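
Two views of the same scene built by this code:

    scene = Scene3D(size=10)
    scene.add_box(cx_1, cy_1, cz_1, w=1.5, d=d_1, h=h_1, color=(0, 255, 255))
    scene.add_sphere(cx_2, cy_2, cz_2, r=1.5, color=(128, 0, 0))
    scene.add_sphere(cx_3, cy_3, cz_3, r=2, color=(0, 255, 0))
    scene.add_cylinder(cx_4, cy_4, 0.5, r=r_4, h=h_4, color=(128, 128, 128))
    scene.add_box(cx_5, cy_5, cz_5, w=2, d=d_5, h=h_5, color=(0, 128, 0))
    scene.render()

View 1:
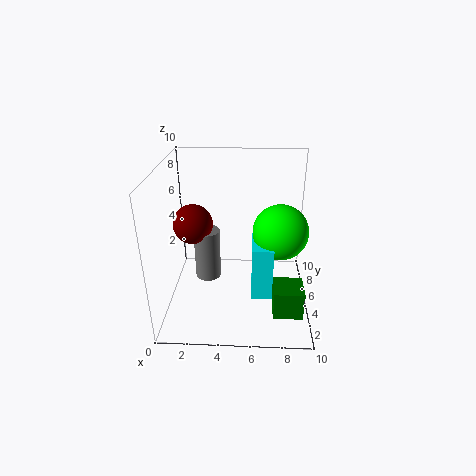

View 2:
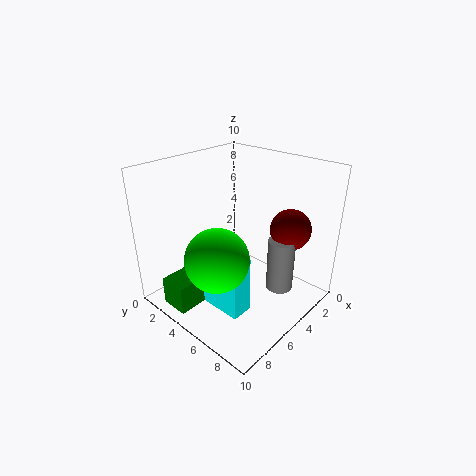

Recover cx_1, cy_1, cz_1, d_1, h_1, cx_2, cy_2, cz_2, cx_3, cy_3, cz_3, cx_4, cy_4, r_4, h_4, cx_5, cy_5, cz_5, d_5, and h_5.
cx_1 = 6
cy_1 = 4
cz_1 = 0.5
d_1 = 3
h_1 = 4
cx_2 = 1.5
cy_2 = 7
cz_2 = 5
cx_3 = 8
cy_3 = 6
cz_3 = 5
cx_4 = 2.5
cy_4 = 7
r_4 = 1
h_4 = 4
cx_5 = 7.5
cy_5 = 2
cz_5 = 0.5
d_5 = 2
h_5 = 2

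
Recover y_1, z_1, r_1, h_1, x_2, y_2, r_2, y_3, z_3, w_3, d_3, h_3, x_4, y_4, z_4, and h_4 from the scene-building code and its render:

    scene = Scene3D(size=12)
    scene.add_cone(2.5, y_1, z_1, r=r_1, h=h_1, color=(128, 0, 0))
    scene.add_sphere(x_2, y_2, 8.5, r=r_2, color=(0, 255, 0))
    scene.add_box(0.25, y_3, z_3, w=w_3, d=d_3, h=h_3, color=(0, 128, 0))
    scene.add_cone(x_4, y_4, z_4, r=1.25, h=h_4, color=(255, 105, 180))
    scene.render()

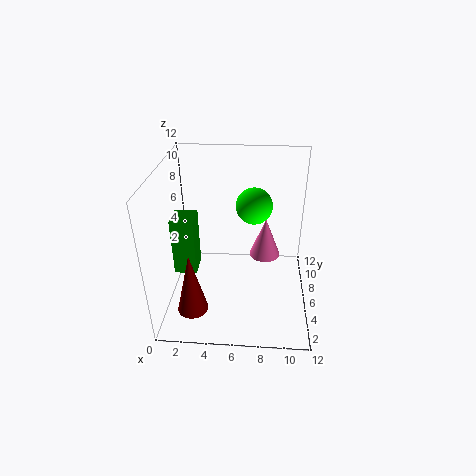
y_1 = 2.75; z_1 = 1; r_1 = 1.25; h_1 = 5.25; x_2 = 7.25; y_2 = 7; r_2 = 1.5; y_3 = 6; z_3 = 2; w_3 = 2; d_3 = 2.25; h_3 = 5.25; x_4 = 8.25; y_4 = 5.75; z_4 = 4.75; h_4 = 3.25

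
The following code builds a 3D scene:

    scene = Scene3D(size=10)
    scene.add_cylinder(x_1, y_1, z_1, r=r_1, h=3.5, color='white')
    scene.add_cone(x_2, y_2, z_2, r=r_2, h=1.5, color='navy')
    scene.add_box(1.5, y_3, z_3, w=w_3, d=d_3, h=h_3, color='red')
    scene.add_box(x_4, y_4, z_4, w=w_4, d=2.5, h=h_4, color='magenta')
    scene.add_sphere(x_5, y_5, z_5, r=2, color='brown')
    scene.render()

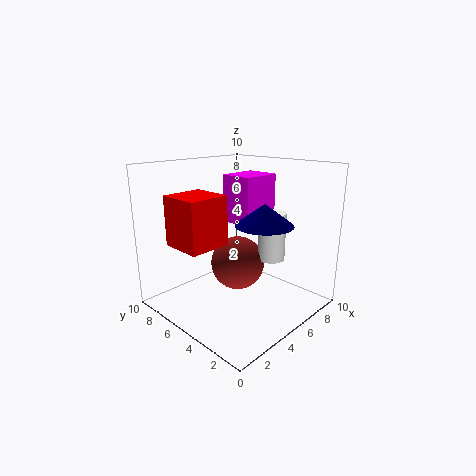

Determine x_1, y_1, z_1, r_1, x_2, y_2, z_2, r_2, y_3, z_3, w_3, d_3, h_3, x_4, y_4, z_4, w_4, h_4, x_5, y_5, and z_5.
x_1 = 7.5; y_1 = 4; z_1 = 3; r_1 = 1; x_2 = 6; y_2 = 3.5; z_2 = 6; r_2 = 2; y_3 = 5.5; z_3 = 4.5; w_3 = 3; d_3 = 3; h_3 = 3.5; x_4 = 6; y_4 = 5; z_4 = 5.5; w_4 = 3; h_4 = 3.5; x_5 = 6; y_5 = 6; z_5 = 2.5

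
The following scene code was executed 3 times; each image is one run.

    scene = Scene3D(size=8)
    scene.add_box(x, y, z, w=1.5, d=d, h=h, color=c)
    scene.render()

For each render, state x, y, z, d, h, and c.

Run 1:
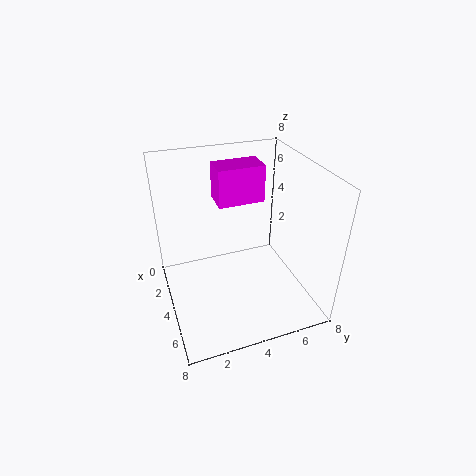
x = 2.5; y = 3; z = 6; d = 2.5; h = 2; c = 'magenta'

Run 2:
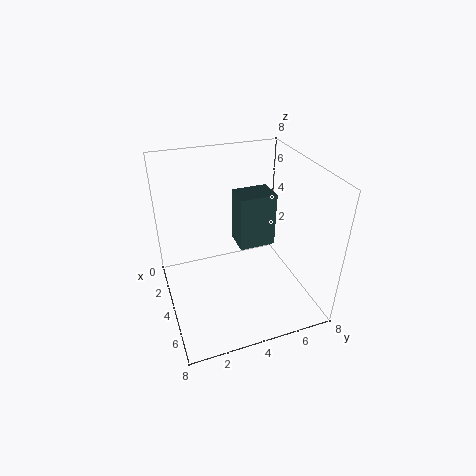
x = 3; y = 4; z = 3.5; d = 2; h = 3; c = 'darkslategray'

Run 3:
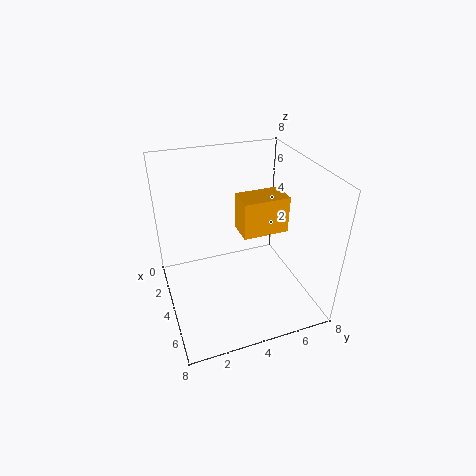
x = 3.5; y = 4; z = 4.5; d = 2.5; h = 2; c = 'orange'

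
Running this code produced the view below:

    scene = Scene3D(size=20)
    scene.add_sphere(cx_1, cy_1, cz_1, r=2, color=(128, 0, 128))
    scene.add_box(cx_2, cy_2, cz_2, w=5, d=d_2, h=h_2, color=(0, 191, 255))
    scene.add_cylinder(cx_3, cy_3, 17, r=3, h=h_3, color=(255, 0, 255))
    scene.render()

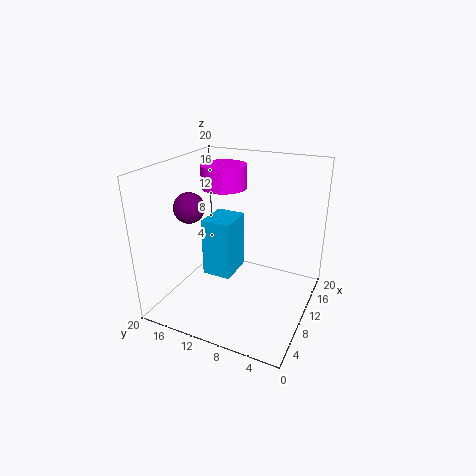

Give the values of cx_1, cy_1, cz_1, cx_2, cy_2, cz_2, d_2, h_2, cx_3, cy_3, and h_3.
cx_1 = 6; cy_1 = 15; cz_1 = 15; cx_2 = 7; cy_2 = 10; cz_2 = 5; d_2 = 4; h_2 = 8; cx_3 = 10; cy_3 = 12; h_3 = 3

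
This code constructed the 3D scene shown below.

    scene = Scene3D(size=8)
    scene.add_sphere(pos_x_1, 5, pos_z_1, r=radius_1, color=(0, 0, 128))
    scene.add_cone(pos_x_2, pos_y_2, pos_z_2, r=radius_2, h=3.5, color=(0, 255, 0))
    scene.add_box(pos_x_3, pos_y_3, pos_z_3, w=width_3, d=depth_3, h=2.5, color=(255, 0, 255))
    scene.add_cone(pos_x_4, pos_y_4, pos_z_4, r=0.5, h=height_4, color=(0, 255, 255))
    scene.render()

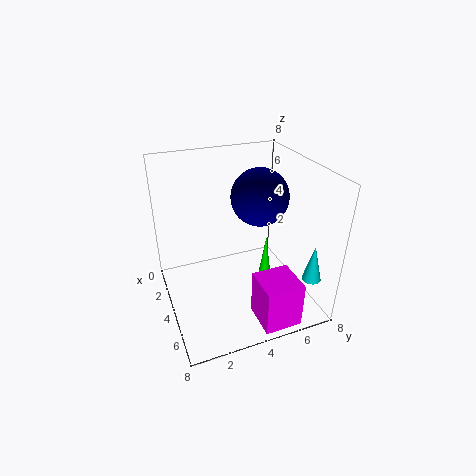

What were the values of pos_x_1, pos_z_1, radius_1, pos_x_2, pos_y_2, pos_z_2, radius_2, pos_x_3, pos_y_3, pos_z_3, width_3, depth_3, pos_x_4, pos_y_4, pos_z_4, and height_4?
pos_x_1 = 4.5
pos_z_1 = 6.5
radius_1 = 1.5
pos_x_2 = 4.5
pos_y_2 = 5.5
pos_z_2 = 0.5
radius_2 = 0.5
pos_x_3 = 6
pos_y_3 = 4
pos_z_3 = 0.5
width_3 = 2
depth_3 = 2
pos_x_4 = 7
pos_y_4 = 7
pos_z_4 = 2.5
height_4 = 2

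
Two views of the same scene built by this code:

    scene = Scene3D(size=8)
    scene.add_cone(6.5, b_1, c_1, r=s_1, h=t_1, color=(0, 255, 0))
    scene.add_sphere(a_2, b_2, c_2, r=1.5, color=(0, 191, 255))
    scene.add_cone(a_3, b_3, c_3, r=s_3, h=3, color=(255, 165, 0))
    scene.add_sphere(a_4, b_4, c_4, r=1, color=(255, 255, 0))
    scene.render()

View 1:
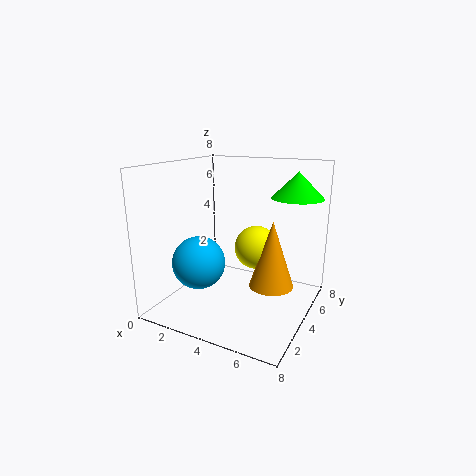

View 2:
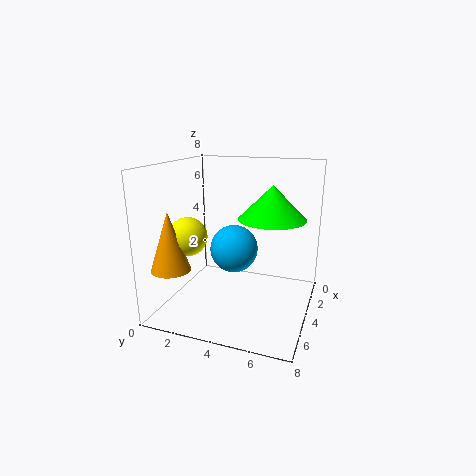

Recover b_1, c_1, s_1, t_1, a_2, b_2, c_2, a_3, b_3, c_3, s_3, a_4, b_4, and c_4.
b_1 = 6.5
c_1 = 6
s_1 = 1.5
t_1 = 1.5
a_2 = 2
b_2 = 3
c_2 = 2.5
a_3 = 7
b_3 = 1.5
c_3 = 3
s_3 = 1
a_4 = 6
b_4 = 2
c_4 = 4.5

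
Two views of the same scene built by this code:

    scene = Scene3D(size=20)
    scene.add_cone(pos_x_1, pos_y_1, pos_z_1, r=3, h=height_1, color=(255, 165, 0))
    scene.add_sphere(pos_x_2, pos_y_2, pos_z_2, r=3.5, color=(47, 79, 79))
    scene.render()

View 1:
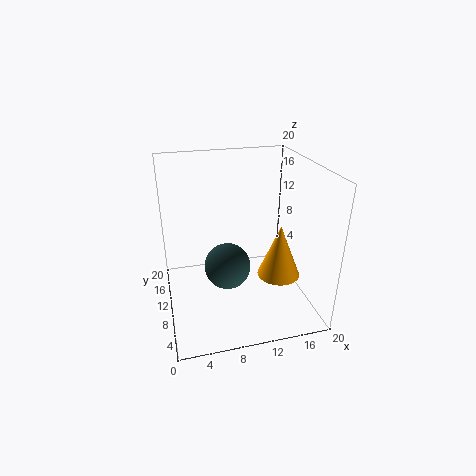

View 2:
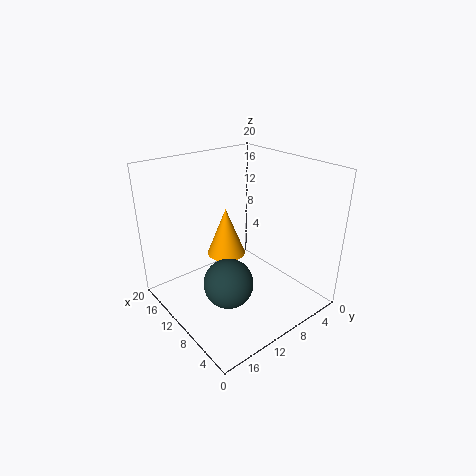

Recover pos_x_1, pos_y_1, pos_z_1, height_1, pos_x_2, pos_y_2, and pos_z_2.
pos_x_1 = 15.5
pos_y_1 = 8
pos_z_1 = 4.5
height_1 = 7.5
pos_x_2 = 9
pos_y_2 = 12.5
pos_z_2 = 4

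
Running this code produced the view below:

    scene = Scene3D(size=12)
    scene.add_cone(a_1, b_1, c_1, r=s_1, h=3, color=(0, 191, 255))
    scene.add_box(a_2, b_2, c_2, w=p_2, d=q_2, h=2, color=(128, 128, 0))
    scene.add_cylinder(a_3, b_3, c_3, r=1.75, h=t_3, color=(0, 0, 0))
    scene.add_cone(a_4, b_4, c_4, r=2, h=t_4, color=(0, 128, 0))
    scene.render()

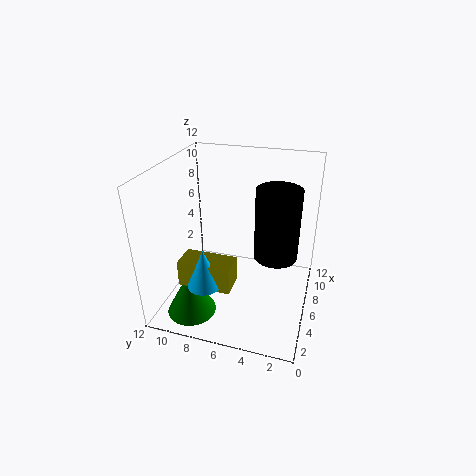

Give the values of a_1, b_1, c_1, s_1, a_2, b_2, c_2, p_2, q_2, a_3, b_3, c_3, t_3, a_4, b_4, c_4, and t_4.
a_1 = 1.5; b_1 = 7.25; c_1 = 4.25; s_1 = 1.25; a_2 = 1.25; b_2 = 5.25; c_2 = 4; p_2 = 2; q_2 = 4; a_3 = 5.75; b_3 = 2.75; c_3 = 5; t_3 = 5.75; a_4 = 2.5; b_4 = 9; c_4 = 0.5; t_4 = 3.75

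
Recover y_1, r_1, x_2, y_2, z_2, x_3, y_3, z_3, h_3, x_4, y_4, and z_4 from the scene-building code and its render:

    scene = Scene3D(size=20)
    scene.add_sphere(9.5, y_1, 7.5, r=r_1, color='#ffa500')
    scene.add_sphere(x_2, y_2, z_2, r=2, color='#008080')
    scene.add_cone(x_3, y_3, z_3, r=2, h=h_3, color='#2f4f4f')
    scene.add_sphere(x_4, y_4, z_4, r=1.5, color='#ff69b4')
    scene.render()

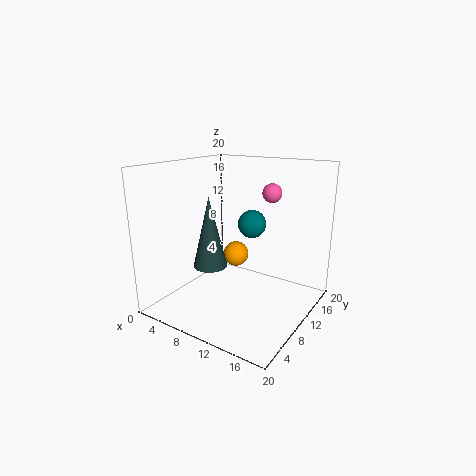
y_1 = 10.25, r_1 = 1.75, x_2 = 10.75, y_2 = 12.5, z_2 = 11.5, x_3 = 11, y_3 = 2.5, z_3 = 9, h_3 = 8.25, x_4 = 11, y_4 = 18, z_4 = 15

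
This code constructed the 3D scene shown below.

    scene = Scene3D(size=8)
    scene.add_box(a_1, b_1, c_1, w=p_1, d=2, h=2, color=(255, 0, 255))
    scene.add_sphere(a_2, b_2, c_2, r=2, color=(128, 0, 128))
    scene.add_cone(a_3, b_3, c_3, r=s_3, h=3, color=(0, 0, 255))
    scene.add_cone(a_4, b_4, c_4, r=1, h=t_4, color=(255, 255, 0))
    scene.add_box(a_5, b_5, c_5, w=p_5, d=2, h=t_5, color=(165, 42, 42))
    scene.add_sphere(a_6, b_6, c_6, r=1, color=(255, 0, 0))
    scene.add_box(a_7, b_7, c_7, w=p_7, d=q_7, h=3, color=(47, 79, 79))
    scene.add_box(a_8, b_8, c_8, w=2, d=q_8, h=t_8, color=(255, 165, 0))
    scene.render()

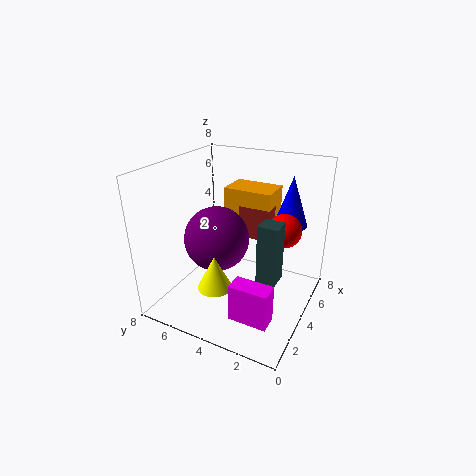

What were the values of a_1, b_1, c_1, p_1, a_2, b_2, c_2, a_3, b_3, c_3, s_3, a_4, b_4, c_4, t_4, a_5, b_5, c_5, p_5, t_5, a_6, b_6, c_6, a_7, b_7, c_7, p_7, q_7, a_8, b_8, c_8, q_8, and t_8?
a_1 = 1, b_1 = 1, c_1 = 1, p_1 = 1, a_2 = 5, b_2 = 6, c_2 = 3, a_3 = 7, b_3 = 2, c_3 = 4, s_3 = 1, a_4 = 3, b_4 = 5, c_4 = 1, t_4 = 2, a_5 = 6, b_5 = 3, c_5 = 3, p_5 = 1, t_5 = 2, a_6 = 6, b_6 = 2, c_6 = 4, a_7 = 2, b_7 = 1, c_7 = 3, p_7 = 1, q_7 = 1, a_8 = 6, b_8 = 3, c_8 = 4, q_8 = 3, t_8 = 2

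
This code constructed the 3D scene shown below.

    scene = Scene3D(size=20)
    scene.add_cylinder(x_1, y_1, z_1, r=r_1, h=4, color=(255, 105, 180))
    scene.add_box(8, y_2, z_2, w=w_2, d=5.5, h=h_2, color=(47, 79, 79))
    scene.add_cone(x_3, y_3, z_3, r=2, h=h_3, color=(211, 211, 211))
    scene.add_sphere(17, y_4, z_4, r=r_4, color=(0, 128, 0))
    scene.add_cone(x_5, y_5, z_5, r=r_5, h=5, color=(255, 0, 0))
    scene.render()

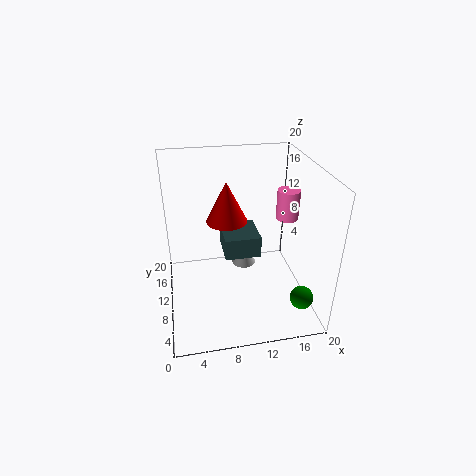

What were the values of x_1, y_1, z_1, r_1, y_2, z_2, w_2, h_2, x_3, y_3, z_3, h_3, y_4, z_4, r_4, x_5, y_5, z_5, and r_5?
x_1 = 16.5
y_1 = 9
z_1 = 13
r_1 = 1.5
y_2 = 8.5
z_2 = 7.5
w_2 = 5
h_2 = 3
x_3 = 12.5
y_3 = 17.5
z_3 = 0.5
h_3 = 4
y_4 = 2.5
z_4 = 4.5
r_4 = 1.5
x_5 = 8
y_5 = 7
z_5 = 14.5
r_5 = 2.5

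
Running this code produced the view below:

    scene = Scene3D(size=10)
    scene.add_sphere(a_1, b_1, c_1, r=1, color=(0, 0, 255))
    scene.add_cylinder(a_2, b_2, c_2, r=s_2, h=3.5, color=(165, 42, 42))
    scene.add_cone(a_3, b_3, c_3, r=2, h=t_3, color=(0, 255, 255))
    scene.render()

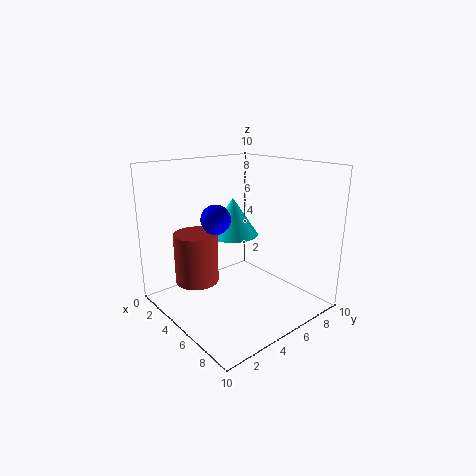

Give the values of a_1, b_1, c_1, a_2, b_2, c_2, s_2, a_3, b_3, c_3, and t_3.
a_1 = 4.5
b_1 = 3.5
c_1 = 6.5
a_2 = 3.5
b_2 = 2.5
c_2 = 2
s_2 = 1.5
a_3 = 2
b_3 = 7
c_3 = 4
t_3 = 3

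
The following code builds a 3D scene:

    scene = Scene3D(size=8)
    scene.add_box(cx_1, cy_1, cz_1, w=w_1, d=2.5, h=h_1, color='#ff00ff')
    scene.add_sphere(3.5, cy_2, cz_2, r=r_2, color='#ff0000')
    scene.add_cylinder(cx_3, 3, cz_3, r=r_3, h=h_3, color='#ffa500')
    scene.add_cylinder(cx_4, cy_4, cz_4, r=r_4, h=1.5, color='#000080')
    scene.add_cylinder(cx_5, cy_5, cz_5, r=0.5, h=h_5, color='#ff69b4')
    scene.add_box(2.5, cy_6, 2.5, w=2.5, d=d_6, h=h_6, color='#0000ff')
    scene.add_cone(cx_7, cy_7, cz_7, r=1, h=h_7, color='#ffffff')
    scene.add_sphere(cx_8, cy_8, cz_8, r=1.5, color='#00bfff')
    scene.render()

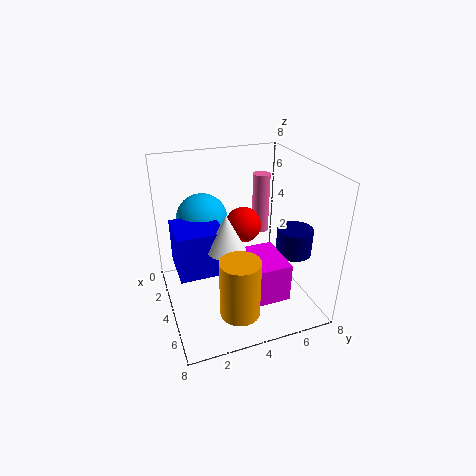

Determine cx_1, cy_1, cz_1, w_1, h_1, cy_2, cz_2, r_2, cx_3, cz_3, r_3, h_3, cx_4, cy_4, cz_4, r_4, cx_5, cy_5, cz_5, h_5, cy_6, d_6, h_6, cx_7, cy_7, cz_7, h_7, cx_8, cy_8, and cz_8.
cx_1 = 5, cy_1 = 3, cz_1 = 2, w_1 = 2.5, h_1 = 2, cy_2 = 4.5, cz_2 = 4.5, r_2 = 1, cx_3 = 7, cz_3 = 1.5, r_3 = 1, h_3 = 3, cx_4 = 5, cy_4 = 7, cz_4 = 3, r_4 = 1, cx_5 = 2.5, cy_5 = 6, cz_5 = 3.5, h_5 = 3.5, cy_6 = 0.5, d_6 = 2.5, h_6 = 2.5, cx_7 = 5, cy_7 = 3, cz_7 = 4, h_7 = 2, cx_8 = 2, cy_8 = 2.5, cz_8 = 4.5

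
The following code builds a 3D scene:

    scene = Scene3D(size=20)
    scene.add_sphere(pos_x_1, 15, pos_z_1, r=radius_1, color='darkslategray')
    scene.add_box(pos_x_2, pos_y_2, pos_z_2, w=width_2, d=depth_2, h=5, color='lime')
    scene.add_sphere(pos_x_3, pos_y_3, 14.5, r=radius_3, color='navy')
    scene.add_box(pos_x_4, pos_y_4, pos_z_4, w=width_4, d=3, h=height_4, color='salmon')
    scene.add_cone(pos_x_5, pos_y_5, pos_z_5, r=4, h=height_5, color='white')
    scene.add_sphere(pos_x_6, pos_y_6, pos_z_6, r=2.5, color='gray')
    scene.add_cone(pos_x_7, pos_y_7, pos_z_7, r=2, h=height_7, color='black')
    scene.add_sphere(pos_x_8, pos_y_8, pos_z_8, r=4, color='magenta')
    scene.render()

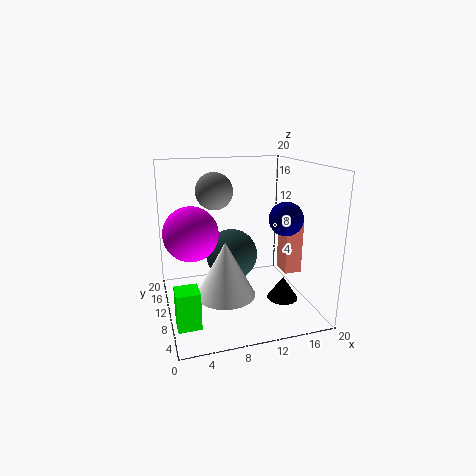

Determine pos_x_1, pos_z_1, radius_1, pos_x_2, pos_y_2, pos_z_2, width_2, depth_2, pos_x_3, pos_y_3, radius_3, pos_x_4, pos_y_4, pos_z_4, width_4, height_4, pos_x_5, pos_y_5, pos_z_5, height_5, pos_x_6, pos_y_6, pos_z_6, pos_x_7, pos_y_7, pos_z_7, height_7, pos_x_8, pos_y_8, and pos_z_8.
pos_x_1 = 10.5, pos_z_1 = 5.5, radius_1 = 4, pos_x_2 = 0.5, pos_y_2 = 4, pos_z_2 = 0.5, width_2 = 3, depth_2 = 3, pos_x_3 = 13.5, pos_y_3 = 2.5, radius_3 = 2, pos_x_4 = 16.5, pos_y_4 = 8, pos_z_4 = 4.5, width_4 = 2.5, height_4 = 7.5, pos_x_5 = 7.5, pos_y_5 = 7.5, pos_z_5 = 3, height_5 = 7.5, pos_x_6 = 7, pos_y_6 = 11, pos_z_6 = 16.5, pos_x_7 = 14.5, pos_y_7 = 4.5, pos_z_7 = 3, height_7 = 3, pos_x_8 = 4, pos_y_8 = 13.5, pos_z_8 = 10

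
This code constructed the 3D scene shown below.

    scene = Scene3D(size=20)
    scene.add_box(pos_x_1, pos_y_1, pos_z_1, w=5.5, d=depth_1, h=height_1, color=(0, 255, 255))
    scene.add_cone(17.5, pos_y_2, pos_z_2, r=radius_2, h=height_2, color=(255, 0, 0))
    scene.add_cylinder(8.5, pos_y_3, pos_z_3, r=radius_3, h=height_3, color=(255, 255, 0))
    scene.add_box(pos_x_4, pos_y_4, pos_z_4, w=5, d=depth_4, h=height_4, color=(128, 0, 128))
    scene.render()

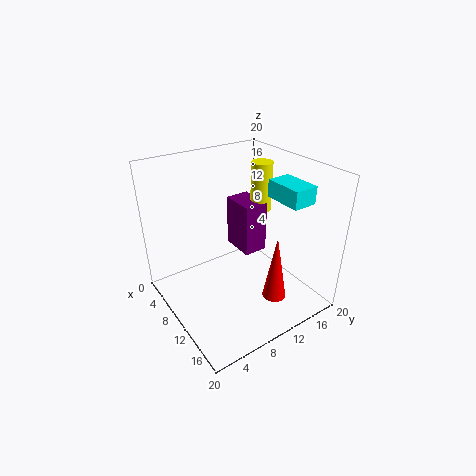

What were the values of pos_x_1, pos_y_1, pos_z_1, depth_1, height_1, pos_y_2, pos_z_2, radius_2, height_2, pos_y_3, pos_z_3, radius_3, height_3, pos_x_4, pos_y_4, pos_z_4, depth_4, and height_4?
pos_x_1 = 10, pos_y_1 = 15, pos_z_1 = 15, depth_1 = 3.5, height_1 = 2.5, pos_y_2 = 10.5, pos_z_2 = 5, radius_2 = 1.5, height_2 = 8.5, pos_y_3 = 15, pos_z_3 = 12.5, radius_3 = 1.5, height_3 = 7, pos_x_4 = 5, pos_y_4 = 11.5, pos_z_4 = 6.5, depth_4 = 3.5, height_4 = 7.5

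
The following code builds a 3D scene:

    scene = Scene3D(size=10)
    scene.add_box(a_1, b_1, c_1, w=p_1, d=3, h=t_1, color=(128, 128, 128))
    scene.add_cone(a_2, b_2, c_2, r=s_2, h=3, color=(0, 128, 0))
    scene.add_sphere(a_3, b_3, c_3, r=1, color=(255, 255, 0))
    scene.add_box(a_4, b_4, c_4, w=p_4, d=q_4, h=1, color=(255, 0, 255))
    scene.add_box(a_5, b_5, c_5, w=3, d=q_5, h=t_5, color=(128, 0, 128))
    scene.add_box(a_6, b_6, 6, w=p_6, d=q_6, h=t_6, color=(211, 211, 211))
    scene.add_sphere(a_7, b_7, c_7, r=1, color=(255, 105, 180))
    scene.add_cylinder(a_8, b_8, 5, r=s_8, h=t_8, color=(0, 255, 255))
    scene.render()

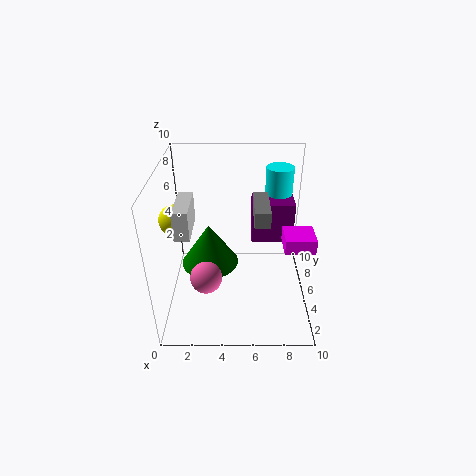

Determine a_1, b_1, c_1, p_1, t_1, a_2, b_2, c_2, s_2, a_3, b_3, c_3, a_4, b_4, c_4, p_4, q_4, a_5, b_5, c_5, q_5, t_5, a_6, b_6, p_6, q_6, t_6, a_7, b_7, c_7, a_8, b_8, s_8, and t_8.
a_1 = 6; b_1 = 3; c_1 = 7; p_1 = 1; t_1 = 1; a_2 = 3; b_2 = 5; c_2 = 3; s_2 = 2; a_3 = 1; b_3 = 4; c_3 = 7; a_4 = 8; b_4 = 3; c_4 = 5; p_4 = 2; q_4 = 2; a_5 = 6; b_5 = 6; c_5 = 4; q_5 = 2; t_5 = 3; a_6 = 1; b_6 = 3; p_6 = 1; q_6 = 3; t_6 = 2; a_7 = 3; b_7 = 2; c_7 = 4; a_8 = 8; b_8 = 8; s_8 = 1; t_8 = 4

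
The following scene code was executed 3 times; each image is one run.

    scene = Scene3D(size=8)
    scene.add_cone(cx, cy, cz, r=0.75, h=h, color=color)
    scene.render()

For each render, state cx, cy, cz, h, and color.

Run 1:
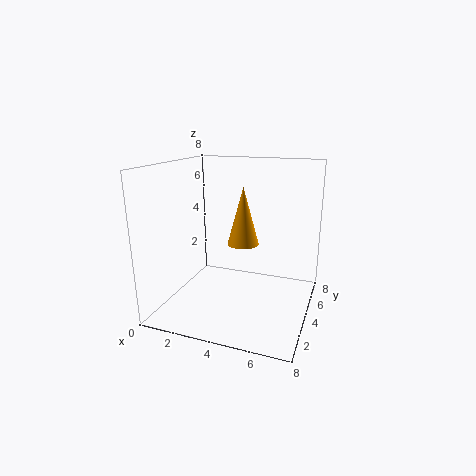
cx = 5; cy = 2; cz = 4.5; h = 2.75; color = 'orange'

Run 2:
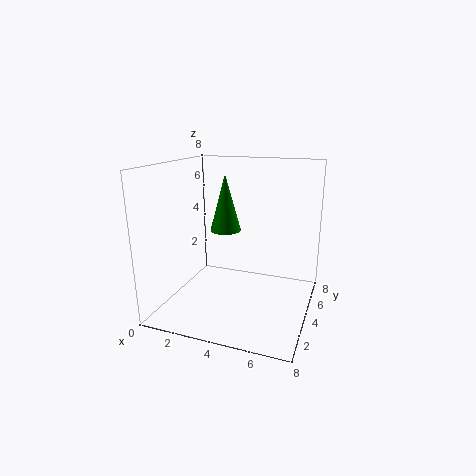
cx = 4; cy = 2.25; cz = 5; h = 2.75; color = 'green'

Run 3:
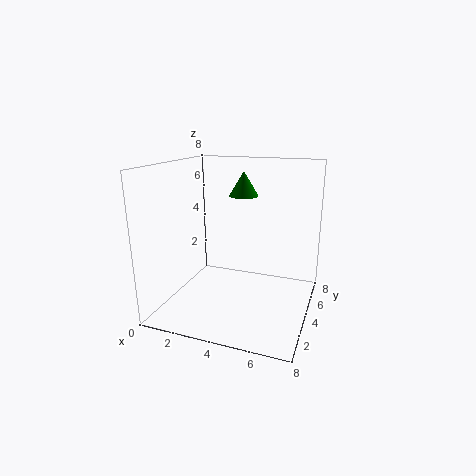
cx = 4.5; cy = 3.5; cz = 6.5; h = 1.25; color = 'green'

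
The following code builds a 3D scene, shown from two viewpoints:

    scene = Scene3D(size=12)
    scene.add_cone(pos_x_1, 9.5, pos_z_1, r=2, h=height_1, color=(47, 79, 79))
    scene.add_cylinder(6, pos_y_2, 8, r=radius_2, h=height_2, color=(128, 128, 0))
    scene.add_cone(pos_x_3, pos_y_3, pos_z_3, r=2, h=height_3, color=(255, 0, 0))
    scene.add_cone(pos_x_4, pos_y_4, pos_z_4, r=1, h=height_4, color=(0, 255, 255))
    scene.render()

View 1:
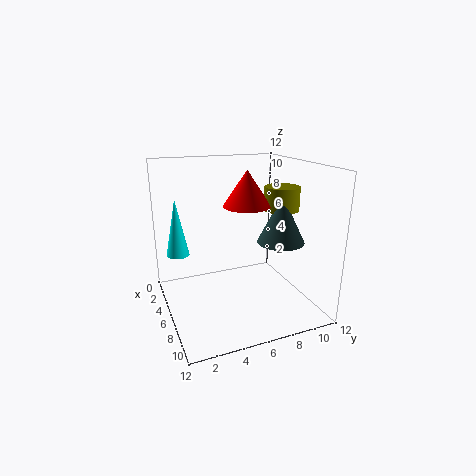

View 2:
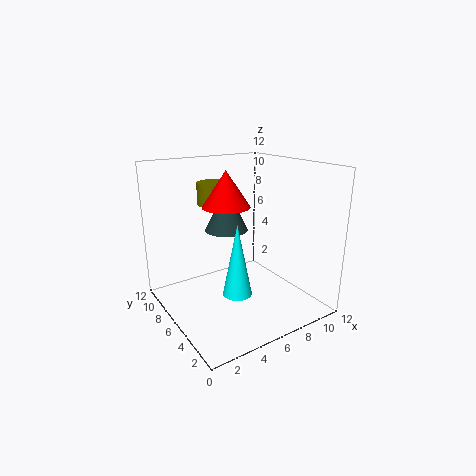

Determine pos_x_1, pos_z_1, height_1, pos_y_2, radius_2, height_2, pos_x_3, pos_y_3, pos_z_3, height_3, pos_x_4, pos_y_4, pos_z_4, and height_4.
pos_x_1 = 7, pos_z_1 = 5.5, height_1 = 4, pos_y_2 = 10, radius_2 = 1.5, height_2 = 2, pos_x_3 = 5.5, pos_y_3 = 7, pos_z_3 = 8.5, height_3 = 3, pos_x_4 = 3, pos_y_4 = 1.5, pos_z_4 = 4, height_4 = 5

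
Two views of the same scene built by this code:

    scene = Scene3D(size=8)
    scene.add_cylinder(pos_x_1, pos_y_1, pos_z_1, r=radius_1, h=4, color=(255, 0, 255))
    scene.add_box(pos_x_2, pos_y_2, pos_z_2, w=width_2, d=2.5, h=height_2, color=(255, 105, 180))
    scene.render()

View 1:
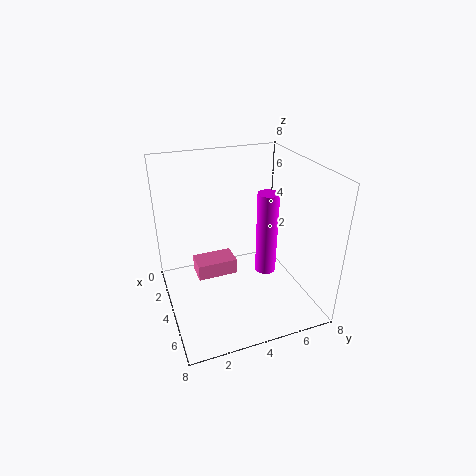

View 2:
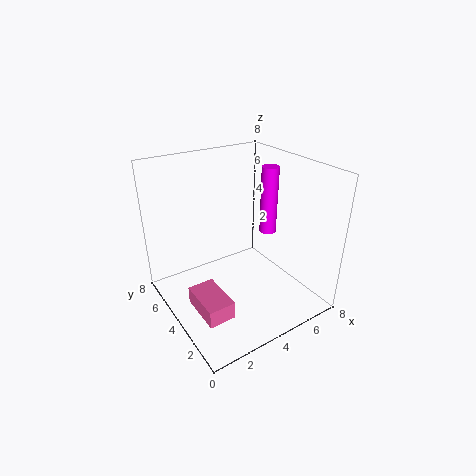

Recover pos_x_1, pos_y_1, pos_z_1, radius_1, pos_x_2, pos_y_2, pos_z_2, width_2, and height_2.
pos_x_1 = 6.5
pos_y_1 = 4.5
pos_z_1 = 3.5
radius_1 = 0.5
pos_x_2 = 1
pos_y_2 = 2
pos_z_2 = 0.5
width_2 = 1.5
height_2 = 1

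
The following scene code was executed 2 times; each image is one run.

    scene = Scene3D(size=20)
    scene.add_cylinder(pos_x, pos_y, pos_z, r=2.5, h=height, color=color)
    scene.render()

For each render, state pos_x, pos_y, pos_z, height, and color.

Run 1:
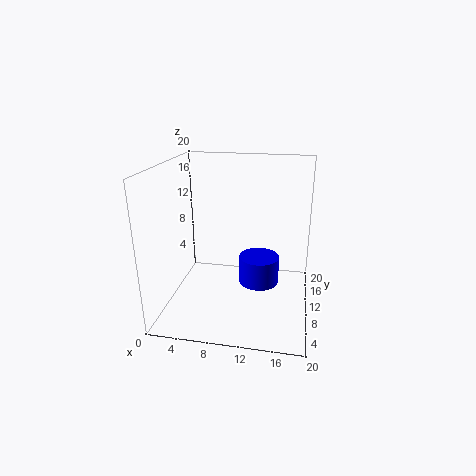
pos_x = 13.5; pos_y = 6; pos_z = 6; height = 3.5; color = 'blue'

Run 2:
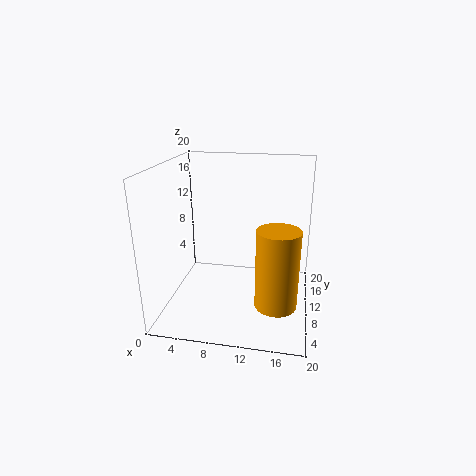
pos_x = 16; pos_y = 2.5; pos_z = 5; height = 9.5; color = 'orange'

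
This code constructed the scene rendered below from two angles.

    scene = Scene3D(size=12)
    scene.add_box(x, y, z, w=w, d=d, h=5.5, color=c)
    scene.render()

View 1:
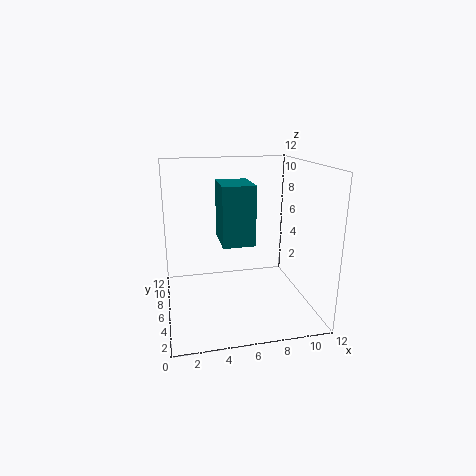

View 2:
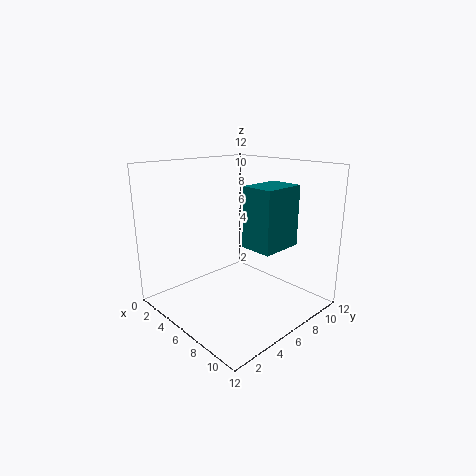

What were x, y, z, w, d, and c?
x = 5, y = 7.5, z = 4.5, w = 3, d = 4, c = 'teal'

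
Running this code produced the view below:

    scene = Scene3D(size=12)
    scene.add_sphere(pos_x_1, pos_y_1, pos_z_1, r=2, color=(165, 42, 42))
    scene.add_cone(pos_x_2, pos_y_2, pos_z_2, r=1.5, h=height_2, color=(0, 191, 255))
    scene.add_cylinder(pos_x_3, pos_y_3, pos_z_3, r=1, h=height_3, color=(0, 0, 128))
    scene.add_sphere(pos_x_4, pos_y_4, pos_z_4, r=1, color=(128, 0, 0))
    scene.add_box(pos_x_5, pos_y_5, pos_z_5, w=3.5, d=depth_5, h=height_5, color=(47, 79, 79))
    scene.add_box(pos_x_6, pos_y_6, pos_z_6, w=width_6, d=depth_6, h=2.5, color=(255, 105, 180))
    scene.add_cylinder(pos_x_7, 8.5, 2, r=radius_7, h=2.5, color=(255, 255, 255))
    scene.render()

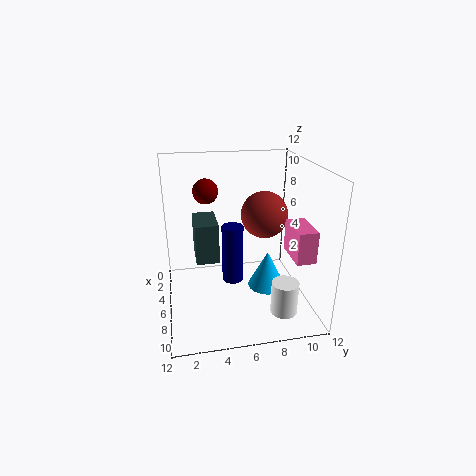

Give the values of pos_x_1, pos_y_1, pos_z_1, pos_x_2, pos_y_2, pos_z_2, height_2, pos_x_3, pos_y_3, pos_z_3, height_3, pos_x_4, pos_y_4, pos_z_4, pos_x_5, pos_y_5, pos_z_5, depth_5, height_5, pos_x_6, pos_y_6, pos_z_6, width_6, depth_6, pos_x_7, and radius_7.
pos_x_1 = 5, pos_y_1 = 8.5, pos_z_1 = 7.5, pos_x_2 = 8, pos_y_2 = 8, pos_z_2 = 2.5, height_2 = 3, pos_x_3 = 3.5, pos_y_3 = 6, pos_z_3 = 0.5, height_3 = 5.5, pos_x_4 = 5.5, pos_y_4 = 3.5, pos_z_4 = 10, pos_x_5 = 2, pos_y_5 = 2.5, pos_z_5 = 3.5, depth_5 = 2, height_5 = 3.5, pos_x_6 = 7.5, pos_y_6 = 9.5, pos_z_6 = 5.5, width_6 = 3, depth_6 = 1.5, pos_x_7 = 11, radius_7 = 1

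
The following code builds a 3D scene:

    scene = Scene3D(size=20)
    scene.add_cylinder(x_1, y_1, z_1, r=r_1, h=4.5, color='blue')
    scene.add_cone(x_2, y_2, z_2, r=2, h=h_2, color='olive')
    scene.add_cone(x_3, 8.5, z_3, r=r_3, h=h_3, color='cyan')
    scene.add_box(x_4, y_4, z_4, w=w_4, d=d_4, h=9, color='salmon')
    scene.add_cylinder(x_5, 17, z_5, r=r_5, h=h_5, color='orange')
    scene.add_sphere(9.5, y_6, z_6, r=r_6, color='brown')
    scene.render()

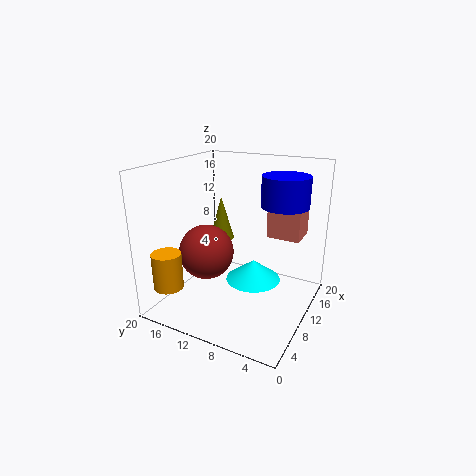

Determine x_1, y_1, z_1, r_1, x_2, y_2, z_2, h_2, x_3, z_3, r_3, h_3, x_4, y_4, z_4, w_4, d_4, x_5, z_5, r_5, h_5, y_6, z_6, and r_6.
x_1 = 16, y_1 = 5.5, z_1 = 13.5, r_1 = 3.5, x_2 = 16.5, y_2 = 16.5, z_2 = 6.5, h_2 = 7, x_3 = 12, z_3 = 3, r_3 = 4, h_3 = 3, x_4 = 15.5, y_4 = 3, z_4 = 8.5, w_4 = 4.5, d_4 = 5, x_5 = 3, z_5 = 4, r_5 = 2, h_5 = 5, y_6 = 15, z_6 = 7, r_6 = 4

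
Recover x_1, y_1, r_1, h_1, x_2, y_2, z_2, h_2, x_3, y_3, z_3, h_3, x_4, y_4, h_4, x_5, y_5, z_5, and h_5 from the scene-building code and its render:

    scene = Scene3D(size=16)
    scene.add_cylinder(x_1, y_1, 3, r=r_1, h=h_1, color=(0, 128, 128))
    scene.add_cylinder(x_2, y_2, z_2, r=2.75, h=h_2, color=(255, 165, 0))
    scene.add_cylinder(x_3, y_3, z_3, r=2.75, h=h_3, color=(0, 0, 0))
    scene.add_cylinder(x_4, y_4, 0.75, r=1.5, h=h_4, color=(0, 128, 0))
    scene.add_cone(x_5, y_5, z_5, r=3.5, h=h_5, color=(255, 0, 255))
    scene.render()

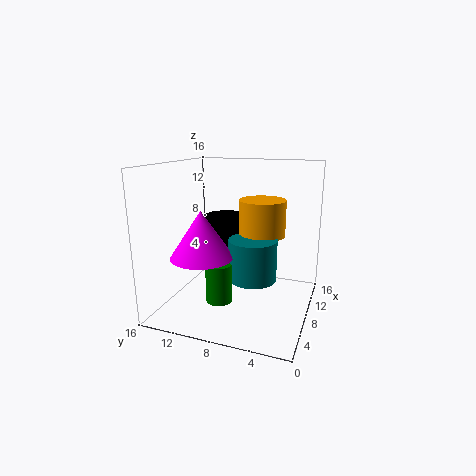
x_1 = 8.75
y_1 = 6.5
r_1 = 2.75
h_1 = 4.75
x_2 = 11.5
y_2 = 6.25
z_2 = 7.5
h_2 = 4.25
x_3 = 12.5
y_3 = 11.25
z_3 = 4.25
h_3 = 5
x_4 = 6.5
y_4 = 9.75
h_4 = 4.5
x_5 = 6
y_5 = 11.5
z_5 = 6
h_5 = 5.25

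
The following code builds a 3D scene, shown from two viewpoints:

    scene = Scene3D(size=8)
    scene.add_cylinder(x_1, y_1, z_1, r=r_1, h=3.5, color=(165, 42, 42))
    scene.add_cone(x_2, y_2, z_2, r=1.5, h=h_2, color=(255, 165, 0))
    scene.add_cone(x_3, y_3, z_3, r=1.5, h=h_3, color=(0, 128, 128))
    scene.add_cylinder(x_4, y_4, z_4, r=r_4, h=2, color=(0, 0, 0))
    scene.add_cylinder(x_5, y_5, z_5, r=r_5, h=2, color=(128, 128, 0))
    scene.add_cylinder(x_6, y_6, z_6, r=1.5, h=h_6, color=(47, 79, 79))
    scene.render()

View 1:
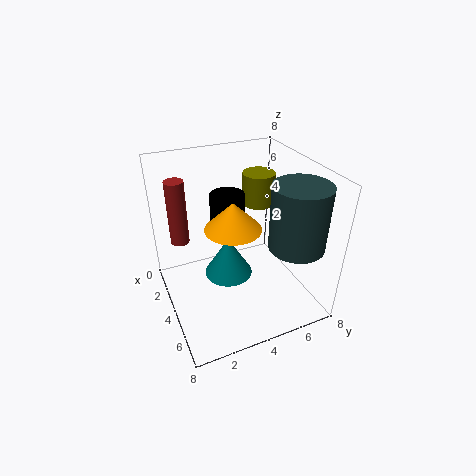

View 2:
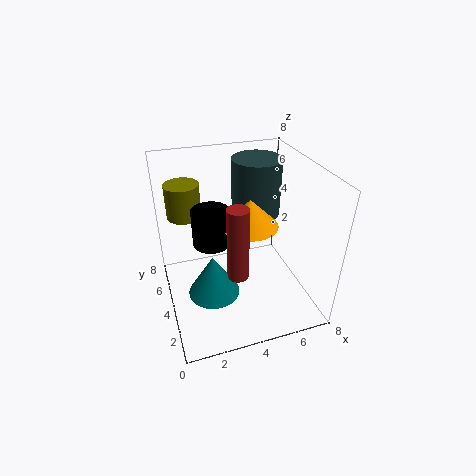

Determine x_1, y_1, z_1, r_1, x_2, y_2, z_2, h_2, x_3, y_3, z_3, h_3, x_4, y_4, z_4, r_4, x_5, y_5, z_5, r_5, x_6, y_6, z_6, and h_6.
x_1 = 3, y_1 = 1, z_1 = 4, r_1 = 0.5, x_2 = 4.5, y_2 = 3.5, z_2 = 5, h_2 = 1.5, x_3 = 2.5, y_3 = 4, z_3 = 0.5, h_3 = 2.5, x_4 = 2.5, y_4 = 4, z_4 = 4, r_4 = 1, x_5 = 1.5, y_5 = 6.5, z_5 = 4.5, r_5 = 1, x_6 = 6, y_6 = 6.5, z_6 = 4, h_6 = 3.5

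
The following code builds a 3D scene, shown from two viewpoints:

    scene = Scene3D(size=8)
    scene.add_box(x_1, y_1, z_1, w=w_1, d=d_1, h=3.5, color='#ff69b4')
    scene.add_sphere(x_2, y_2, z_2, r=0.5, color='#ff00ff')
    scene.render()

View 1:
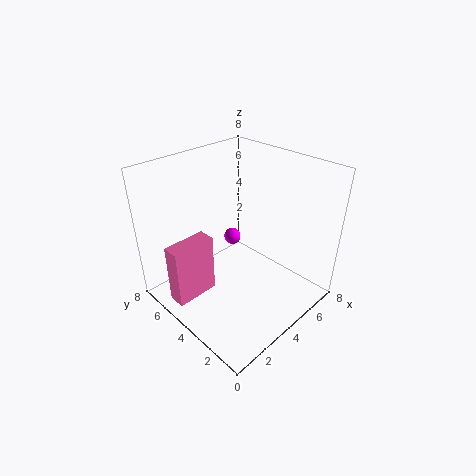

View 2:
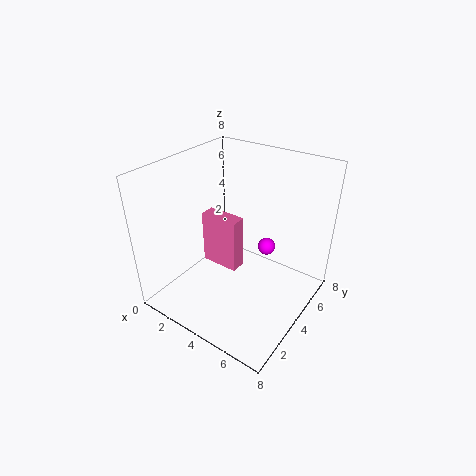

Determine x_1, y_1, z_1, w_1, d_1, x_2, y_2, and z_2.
x_1 = 0.5, y_1 = 5, z_1 = 0.5, w_1 = 2.5, d_1 = 1, x_2 = 5, y_2 = 5.5, z_2 = 3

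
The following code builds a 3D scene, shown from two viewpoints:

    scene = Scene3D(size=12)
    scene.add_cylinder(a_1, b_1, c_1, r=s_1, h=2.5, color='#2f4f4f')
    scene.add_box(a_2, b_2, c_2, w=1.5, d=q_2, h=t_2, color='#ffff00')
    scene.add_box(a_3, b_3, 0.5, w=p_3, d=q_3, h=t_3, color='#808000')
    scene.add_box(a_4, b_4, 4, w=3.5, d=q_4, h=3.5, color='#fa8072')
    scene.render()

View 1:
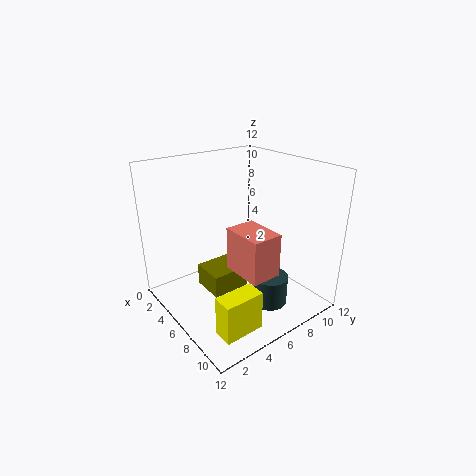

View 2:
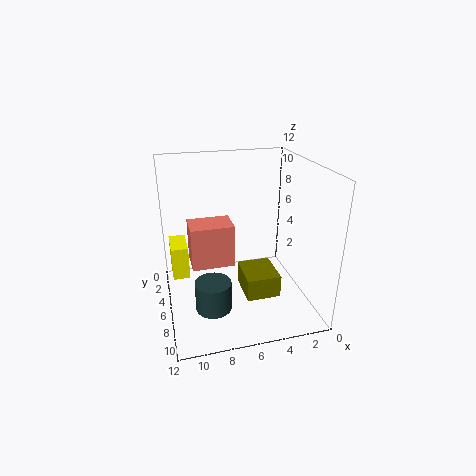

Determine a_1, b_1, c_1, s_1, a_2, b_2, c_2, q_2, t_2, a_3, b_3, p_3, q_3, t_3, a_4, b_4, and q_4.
a_1 = 8.5, b_1 = 7.5, c_1 = 0.5, s_1 = 1.5, a_2 = 10, b_2 = 1, c_2 = 1.5, q_2 = 3, t_2 = 3, a_3 = 2.5, b_3 = 4, p_3 = 3, q_3 = 3.5, t_3 = 2, a_4 = 6.5, b_4 = 4.5, q_4 = 2.5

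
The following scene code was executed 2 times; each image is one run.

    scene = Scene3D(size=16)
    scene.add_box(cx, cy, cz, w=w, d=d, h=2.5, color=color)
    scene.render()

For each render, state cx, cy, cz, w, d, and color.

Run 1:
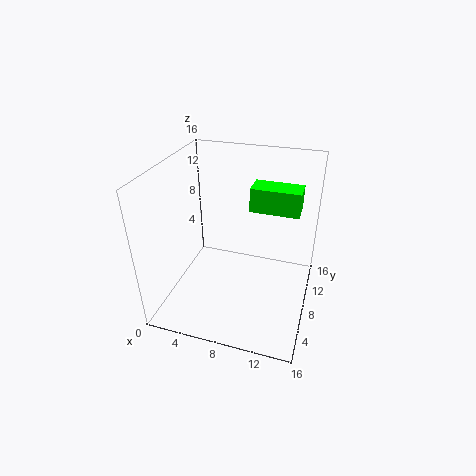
cx = 9.5
cy = 7
cz = 12
w = 5
d = 2.5
color = 'lime'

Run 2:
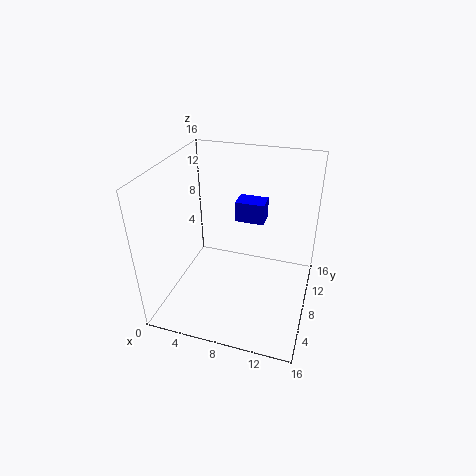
cx = 6.5
cy = 11.5
cz = 8
w = 3.5
d = 2.5
color = 'blue'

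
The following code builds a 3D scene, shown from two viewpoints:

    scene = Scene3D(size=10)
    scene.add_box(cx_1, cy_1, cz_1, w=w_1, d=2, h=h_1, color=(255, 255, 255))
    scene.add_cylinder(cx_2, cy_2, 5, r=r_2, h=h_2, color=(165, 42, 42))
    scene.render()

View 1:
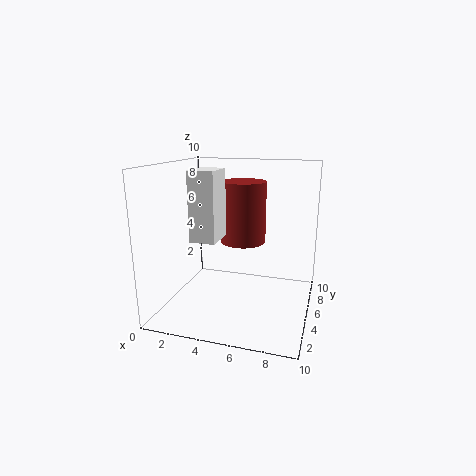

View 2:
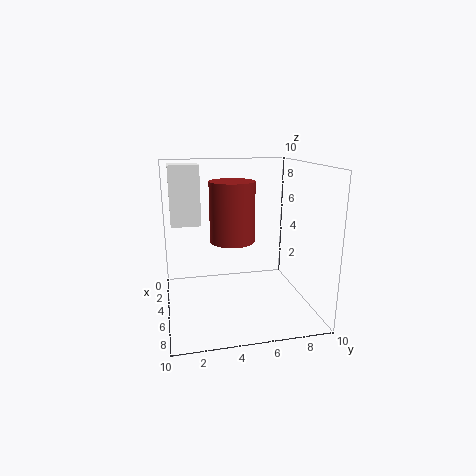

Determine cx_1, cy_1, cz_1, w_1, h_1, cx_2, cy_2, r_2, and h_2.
cx_1 = 3.5; cy_1 = 0.5; cz_1 = 6; w_1 = 1.5; h_1 = 4; cx_2 = 5.5; cy_2 = 4.5; r_2 = 1.5; h_2 = 4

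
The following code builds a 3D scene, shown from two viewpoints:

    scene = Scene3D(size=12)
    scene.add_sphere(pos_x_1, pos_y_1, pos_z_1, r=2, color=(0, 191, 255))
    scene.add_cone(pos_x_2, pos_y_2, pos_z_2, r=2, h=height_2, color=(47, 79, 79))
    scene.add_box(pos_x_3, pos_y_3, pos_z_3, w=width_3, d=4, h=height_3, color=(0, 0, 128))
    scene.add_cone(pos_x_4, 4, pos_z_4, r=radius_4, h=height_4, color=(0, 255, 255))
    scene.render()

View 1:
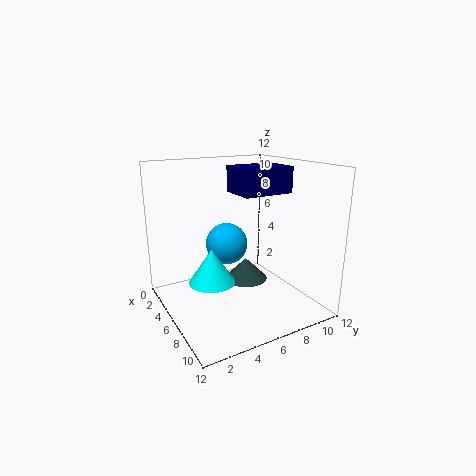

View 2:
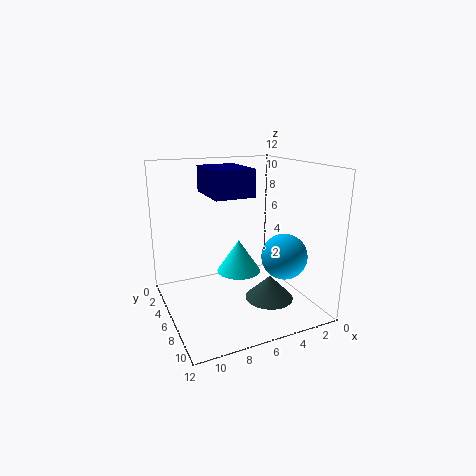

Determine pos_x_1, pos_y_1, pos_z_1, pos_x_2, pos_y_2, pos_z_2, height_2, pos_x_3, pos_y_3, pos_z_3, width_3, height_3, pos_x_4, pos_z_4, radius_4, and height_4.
pos_x_1 = 2, pos_y_1 = 7, pos_z_1 = 4, pos_x_2 = 4, pos_y_2 = 8, pos_z_2 = 1, height_2 = 2, pos_x_3 = 6, pos_y_3 = 5, pos_z_3 = 10, width_3 = 3, height_3 = 2, pos_x_4 = 5, pos_z_4 = 2, radius_4 = 2, height_4 = 3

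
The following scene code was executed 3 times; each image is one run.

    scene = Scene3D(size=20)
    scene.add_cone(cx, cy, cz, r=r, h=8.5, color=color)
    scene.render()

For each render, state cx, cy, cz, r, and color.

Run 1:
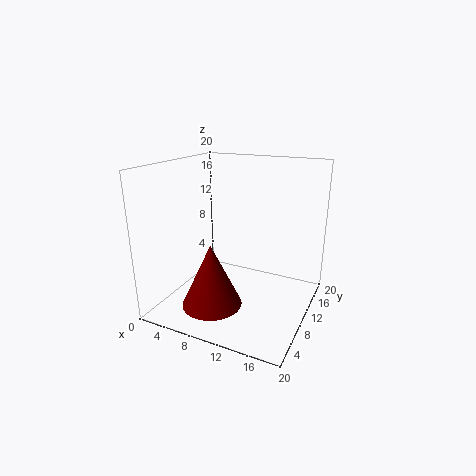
cx = 8.5, cy = 5, cz = 2, r = 4, color = 'maroon'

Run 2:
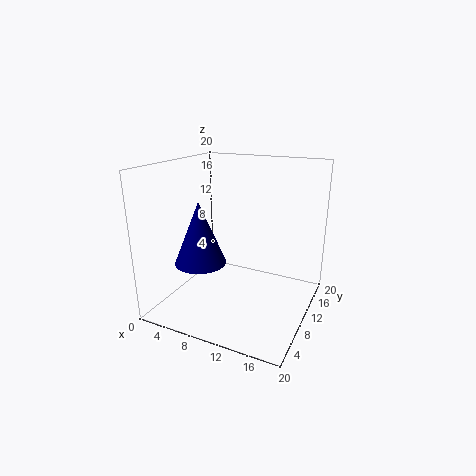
cx = 6, cy = 6.5, cz = 7, r = 3.5, color = 'navy'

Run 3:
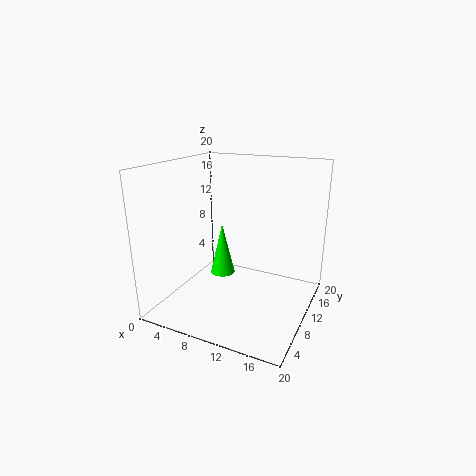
cx = 4.5, cy = 15.5, cz = 1, r = 2, color = 'lime'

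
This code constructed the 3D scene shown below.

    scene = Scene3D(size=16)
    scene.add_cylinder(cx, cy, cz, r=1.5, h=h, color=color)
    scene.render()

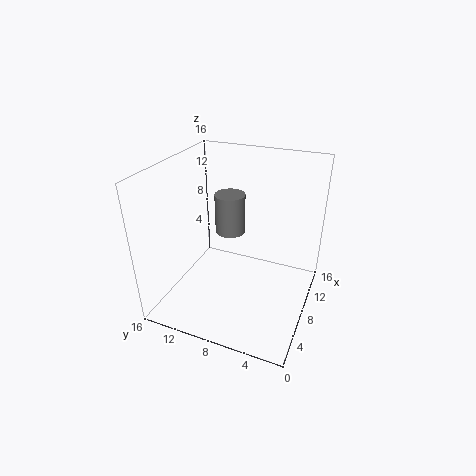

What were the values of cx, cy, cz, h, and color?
cx = 6, cy = 8, cz = 10, h = 4, color = 'gray'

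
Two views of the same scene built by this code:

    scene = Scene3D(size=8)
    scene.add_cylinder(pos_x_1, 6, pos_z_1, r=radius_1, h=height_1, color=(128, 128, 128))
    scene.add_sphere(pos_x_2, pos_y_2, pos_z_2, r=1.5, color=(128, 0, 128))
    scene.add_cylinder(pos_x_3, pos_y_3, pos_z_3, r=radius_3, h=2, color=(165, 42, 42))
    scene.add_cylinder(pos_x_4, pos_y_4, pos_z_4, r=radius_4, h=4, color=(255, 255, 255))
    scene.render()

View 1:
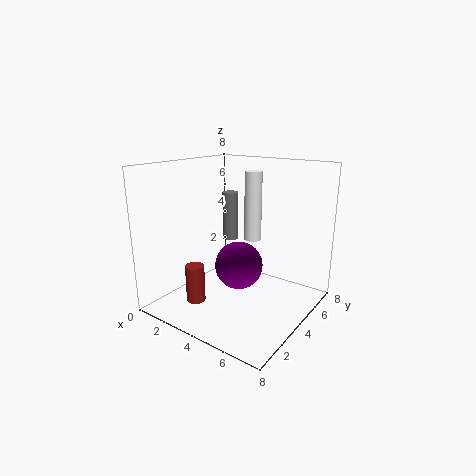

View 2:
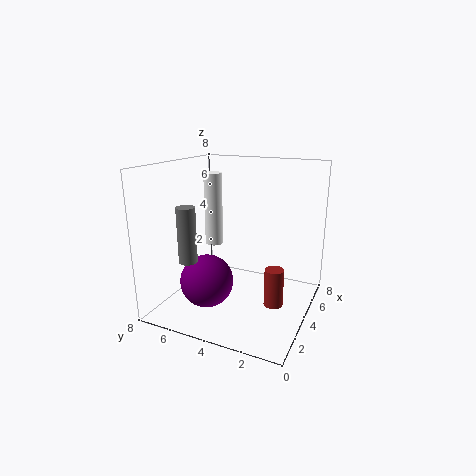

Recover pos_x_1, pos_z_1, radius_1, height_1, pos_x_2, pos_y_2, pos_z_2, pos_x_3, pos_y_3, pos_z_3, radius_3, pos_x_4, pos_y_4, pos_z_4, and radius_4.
pos_x_1 = 2
pos_z_1 = 3
radius_1 = 0.5
height_1 = 3
pos_x_2 = 3
pos_y_2 = 5.5
pos_z_2 = 1.5
pos_x_3 = 3
pos_y_3 = 1.5
pos_z_3 = 1
radius_3 = 0.5
pos_x_4 = 4
pos_y_4 = 5.5
pos_z_4 = 3.5
radius_4 = 0.5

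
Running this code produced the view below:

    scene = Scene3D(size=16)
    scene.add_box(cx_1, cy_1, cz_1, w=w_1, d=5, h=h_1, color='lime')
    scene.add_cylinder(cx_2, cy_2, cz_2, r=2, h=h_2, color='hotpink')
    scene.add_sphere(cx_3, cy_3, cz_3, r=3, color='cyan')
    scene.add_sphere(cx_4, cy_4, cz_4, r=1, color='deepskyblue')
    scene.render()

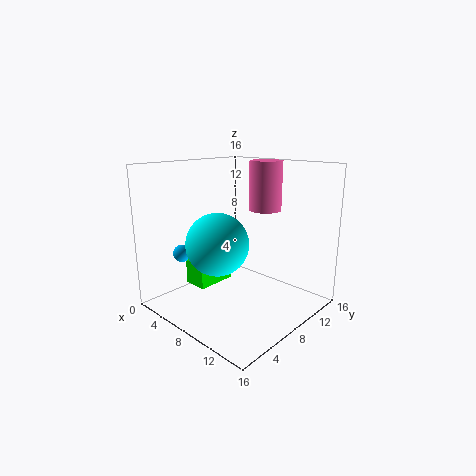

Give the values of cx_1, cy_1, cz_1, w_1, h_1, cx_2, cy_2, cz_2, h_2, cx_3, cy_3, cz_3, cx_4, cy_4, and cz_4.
cx_1 = 1; cy_1 = 6; cz_1 = 1; w_1 = 3; h_1 = 3; cx_2 = 7; cy_2 = 14; cz_2 = 10; h_2 = 6; cx_3 = 10; cy_3 = 3; cz_3 = 9; cx_4 = 3; cy_4 = 4; cz_4 = 6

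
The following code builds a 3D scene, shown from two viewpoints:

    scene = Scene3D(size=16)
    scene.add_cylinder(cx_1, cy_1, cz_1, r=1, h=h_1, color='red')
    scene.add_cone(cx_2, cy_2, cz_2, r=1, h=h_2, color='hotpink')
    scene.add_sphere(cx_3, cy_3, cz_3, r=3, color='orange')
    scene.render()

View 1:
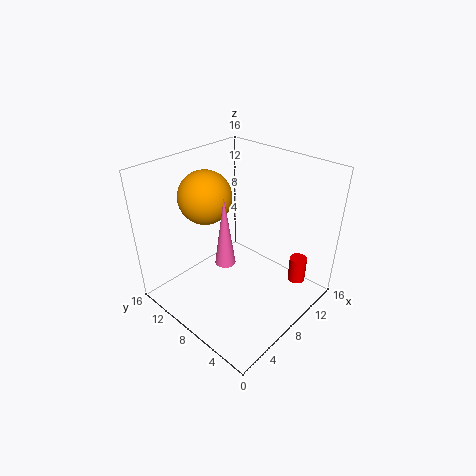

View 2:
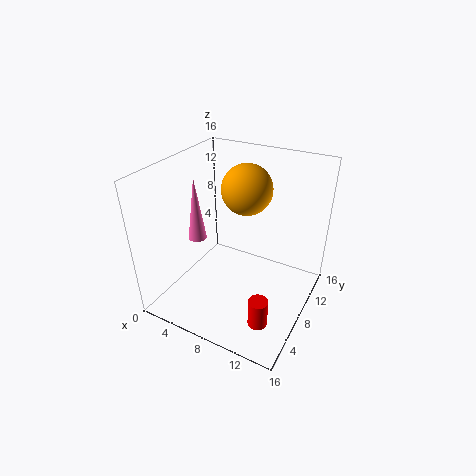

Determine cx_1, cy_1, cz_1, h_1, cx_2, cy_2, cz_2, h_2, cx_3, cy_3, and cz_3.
cx_1 = 13; cy_1 = 3; cz_1 = 2; h_1 = 3; cx_2 = 4; cy_2 = 6; cz_2 = 8; h_2 = 7; cx_3 = 7; cy_3 = 12; cz_3 = 12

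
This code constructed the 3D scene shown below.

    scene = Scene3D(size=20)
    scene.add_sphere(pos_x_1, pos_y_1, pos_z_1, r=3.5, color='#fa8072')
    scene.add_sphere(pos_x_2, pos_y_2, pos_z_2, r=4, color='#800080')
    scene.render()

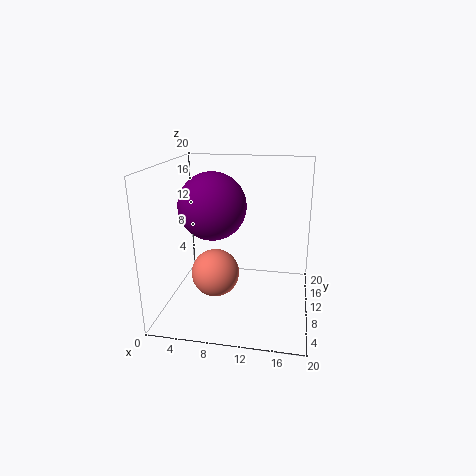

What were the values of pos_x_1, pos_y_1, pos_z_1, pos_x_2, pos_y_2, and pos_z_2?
pos_x_1 = 6.5; pos_y_1 = 10.5; pos_z_1 = 4; pos_x_2 = 8; pos_y_2 = 4.5; pos_z_2 = 16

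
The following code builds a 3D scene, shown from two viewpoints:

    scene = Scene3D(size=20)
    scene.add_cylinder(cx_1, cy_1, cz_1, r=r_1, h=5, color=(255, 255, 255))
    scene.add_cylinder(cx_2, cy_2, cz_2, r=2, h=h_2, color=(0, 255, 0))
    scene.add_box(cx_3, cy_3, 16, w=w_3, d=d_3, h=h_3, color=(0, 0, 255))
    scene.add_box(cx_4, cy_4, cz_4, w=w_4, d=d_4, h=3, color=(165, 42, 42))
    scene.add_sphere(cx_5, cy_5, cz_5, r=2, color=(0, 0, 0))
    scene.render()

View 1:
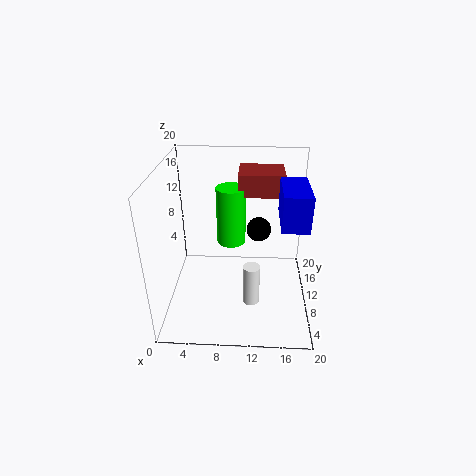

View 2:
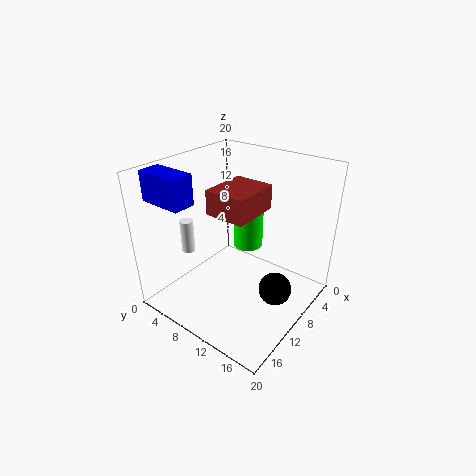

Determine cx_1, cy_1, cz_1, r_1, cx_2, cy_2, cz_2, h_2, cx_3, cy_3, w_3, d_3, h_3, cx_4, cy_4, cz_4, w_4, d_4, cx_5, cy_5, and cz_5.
cx_1 = 12
cy_1 = 2
cz_1 = 6
r_1 = 1
cx_2 = 9
cy_2 = 11
cz_2 = 9
h_2 = 8
cx_3 = 15
cy_3 = 1
w_3 = 3
d_3 = 6
h_3 = 4
cx_4 = 10
cy_4 = 10
cz_4 = 16
w_4 = 6
d_4 = 5
cx_5 = 13
cy_5 = 18
cz_5 = 7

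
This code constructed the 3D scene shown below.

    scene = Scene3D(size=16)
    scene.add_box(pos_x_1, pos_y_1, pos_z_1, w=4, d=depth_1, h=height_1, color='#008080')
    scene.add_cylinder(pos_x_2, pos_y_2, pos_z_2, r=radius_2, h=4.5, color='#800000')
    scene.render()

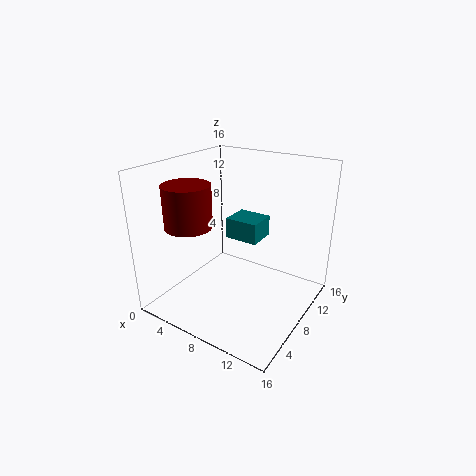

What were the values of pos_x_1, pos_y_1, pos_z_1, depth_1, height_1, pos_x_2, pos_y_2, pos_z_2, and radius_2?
pos_x_1 = 5, pos_y_1 = 10, pos_z_1 = 6.5, depth_1 = 3.5, height_1 = 2.5, pos_x_2 = 4.5, pos_y_2 = 4, pos_z_2 = 10, radius_2 = 2.5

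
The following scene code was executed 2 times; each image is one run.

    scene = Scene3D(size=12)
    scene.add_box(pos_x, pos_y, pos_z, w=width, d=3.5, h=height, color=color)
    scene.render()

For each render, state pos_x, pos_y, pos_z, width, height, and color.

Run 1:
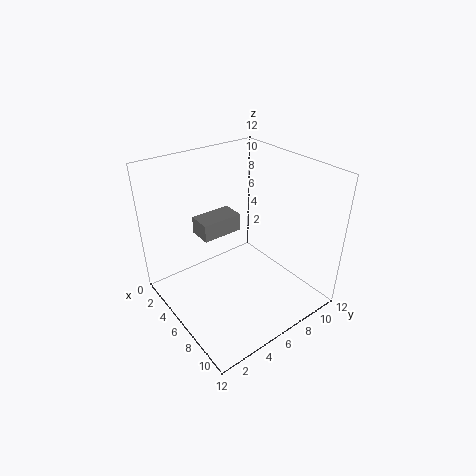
pos_x = 3, pos_y = 3.5, pos_z = 6, width = 2, height = 1.5, color = 'gray'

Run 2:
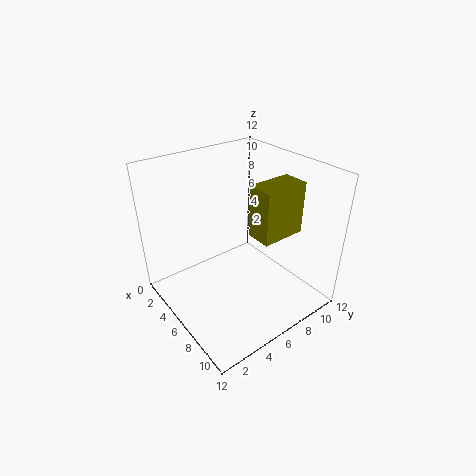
pos_x = 8, pos_y = 5.5, pos_z = 7.5, width = 2, height = 4, color = 'olive'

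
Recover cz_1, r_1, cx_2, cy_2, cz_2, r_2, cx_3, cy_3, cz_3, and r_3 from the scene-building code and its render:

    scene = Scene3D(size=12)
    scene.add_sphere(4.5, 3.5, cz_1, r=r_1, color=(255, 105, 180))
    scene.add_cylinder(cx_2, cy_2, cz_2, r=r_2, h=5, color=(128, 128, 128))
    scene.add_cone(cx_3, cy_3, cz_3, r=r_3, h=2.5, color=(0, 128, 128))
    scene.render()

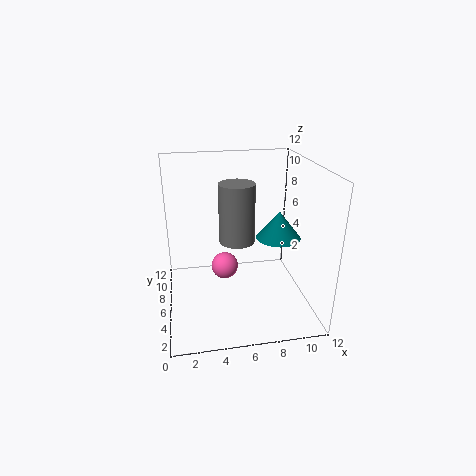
cz_1 = 5; r_1 = 1; cx_2 = 6; cy_2 = 6.5; cz_2 = 5.5; r_2 = 1.5; cx_3 = 10; cy_3 = 7.5; cz_3 = 5; r_3 = 2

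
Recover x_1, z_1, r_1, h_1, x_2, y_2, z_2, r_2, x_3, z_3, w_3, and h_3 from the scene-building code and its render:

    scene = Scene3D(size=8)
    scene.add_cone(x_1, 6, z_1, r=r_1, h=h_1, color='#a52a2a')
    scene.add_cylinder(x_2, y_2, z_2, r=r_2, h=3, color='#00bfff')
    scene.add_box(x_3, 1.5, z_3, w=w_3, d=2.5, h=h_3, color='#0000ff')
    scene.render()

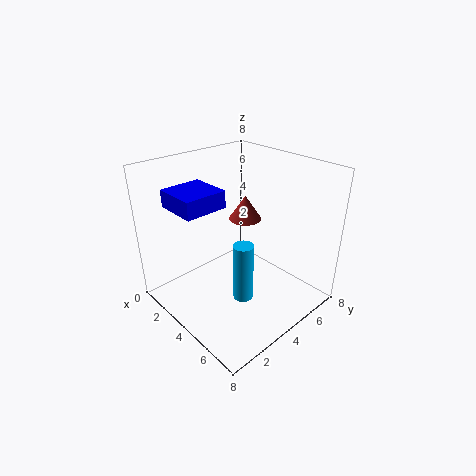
x_1 = 2.5; z_1 = 4; r_1 = 1; h_1 = 1.5; x_2 = 6; y_2 = 2.5; z_2 = 2; r_2 = 0.5; x_3 = 0.5; z_3 = 5.5; w_3 = 2.5; h_3 = 1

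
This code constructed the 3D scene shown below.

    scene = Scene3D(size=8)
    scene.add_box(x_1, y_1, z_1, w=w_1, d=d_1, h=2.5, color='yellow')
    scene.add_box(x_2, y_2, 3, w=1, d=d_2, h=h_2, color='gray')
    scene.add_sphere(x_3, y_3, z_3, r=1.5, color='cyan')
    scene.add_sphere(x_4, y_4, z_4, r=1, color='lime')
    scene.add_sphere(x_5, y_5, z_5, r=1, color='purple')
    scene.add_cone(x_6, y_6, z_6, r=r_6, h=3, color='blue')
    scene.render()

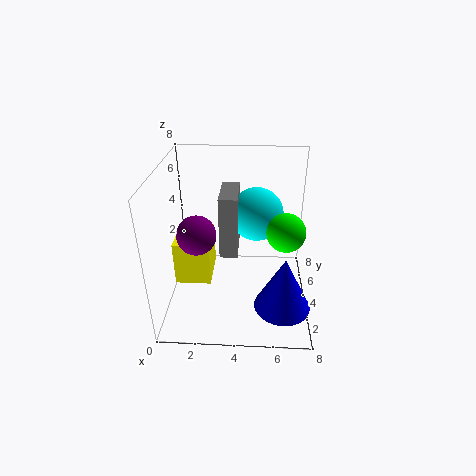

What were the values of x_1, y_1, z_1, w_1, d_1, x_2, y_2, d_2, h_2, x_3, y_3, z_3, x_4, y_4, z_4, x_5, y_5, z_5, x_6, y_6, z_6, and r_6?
x_1 = 0.5, y_1 = 3, z_1 = 1.5, w_1 = 2, d_1 = 2.5, x_2 = 3, y_2 = 3.5, d_2 = 2.5, h_2 = 3.5, x_3 = 5, y_3 = 5, z_3 = 5, x_4 = 6.5, y_4 = 3, z_4 = 5, x_5 = 2, y_5 = 2.5, z_5 = 5, x_6 = 6.5, y_6 = 2, z_6 = 1, r_6 = 1.5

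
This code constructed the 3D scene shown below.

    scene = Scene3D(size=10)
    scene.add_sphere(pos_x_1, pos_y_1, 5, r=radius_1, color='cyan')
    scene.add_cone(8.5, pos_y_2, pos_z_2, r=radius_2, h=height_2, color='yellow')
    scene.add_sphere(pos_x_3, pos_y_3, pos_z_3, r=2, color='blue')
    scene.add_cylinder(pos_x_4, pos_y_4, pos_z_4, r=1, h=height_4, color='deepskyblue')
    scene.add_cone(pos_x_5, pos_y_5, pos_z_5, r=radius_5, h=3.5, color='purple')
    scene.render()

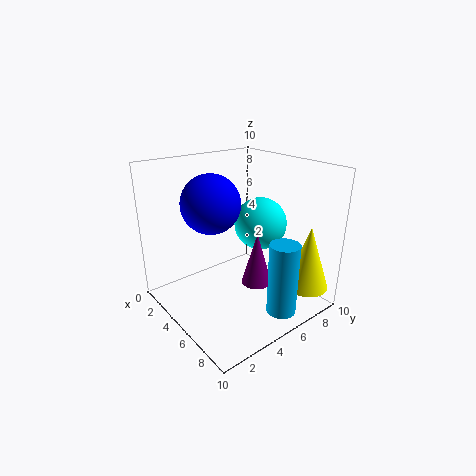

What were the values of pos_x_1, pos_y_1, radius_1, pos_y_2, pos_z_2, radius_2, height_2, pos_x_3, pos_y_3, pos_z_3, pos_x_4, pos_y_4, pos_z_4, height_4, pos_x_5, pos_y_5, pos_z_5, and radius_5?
pos_x_1 = 4, pos_y_1 = 8, radius_1 = 2, pos_y_2 = 8.5, pos_z_2 = 1.5, radius_2 = 1.5, height_2 = 4.5, pos_x_3 = 4, pos_y_3 = 3.5, pos_z_3 = 7.5, pos_x_4 = 8.5, pos_y_4 = 6, pos_z_4 = 0.5, height_4 = 5, pos_x_5 = 7, pos_y_5 = 5, pos_z_5 = 2.5, radius_5 = 1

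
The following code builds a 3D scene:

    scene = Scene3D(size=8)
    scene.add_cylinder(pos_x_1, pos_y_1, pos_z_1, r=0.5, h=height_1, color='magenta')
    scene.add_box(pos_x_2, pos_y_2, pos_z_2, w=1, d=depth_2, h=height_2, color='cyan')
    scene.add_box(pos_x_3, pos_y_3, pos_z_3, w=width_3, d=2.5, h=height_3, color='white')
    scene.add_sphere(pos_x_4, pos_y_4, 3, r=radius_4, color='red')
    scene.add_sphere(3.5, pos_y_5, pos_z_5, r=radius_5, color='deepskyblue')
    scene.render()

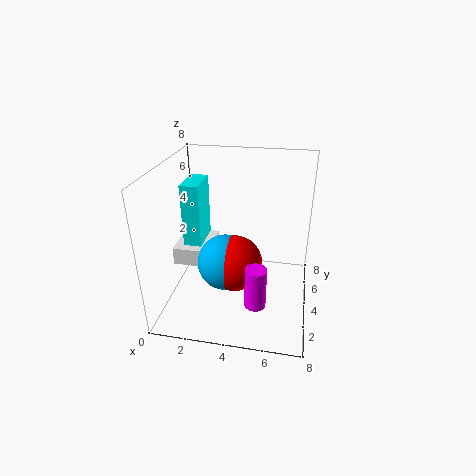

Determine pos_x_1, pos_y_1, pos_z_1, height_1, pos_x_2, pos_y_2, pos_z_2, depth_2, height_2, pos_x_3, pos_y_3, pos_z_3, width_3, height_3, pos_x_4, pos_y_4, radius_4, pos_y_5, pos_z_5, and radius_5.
pos_x_1 = 5.5; pos_y_1 = 0.5; pos_z_1 = 2.5; height_1 = 2; pos_x_2 = 1; pos_y_2 = 3.5; pos_z_2 = 3.5; depth_2 = 2; height_2 = 3.5; pos_x_3 = 0.5; pos_y_3 = 3; pos_z_3 = 2.5; width_3 = 2; height_3 = 1; pos_x_4 = 4; pos_y_4 = 3; radius_4 = 1.5; pos_y_5 = 3; pos_z_5 = 3; radius_5 = 1.5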